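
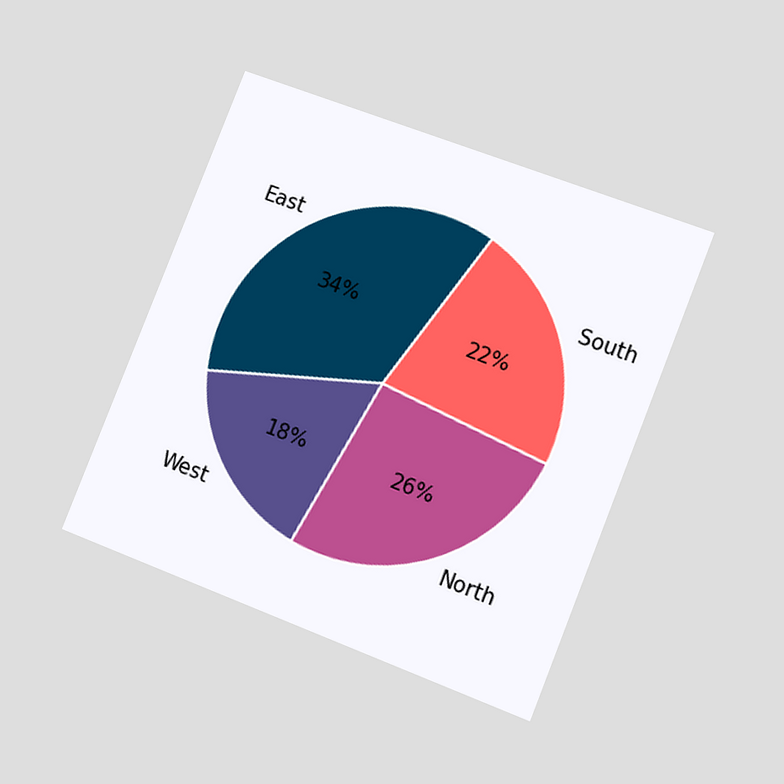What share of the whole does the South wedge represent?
The chart is tilted about 21° clockwise and viewed at a slight angle. The South slice takes up 22% of the pie.

22%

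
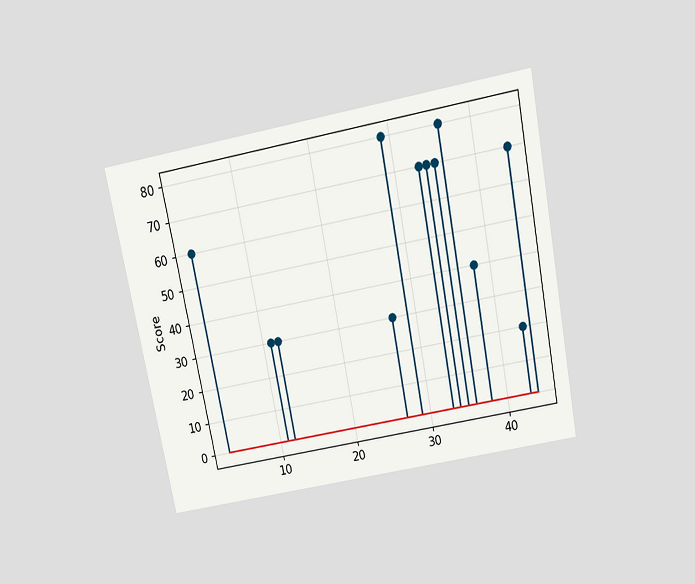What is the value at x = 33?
70

The chart is tilted about 11° counter-clockwise and viewed slightly from above. The stem at x=33 reaches 70.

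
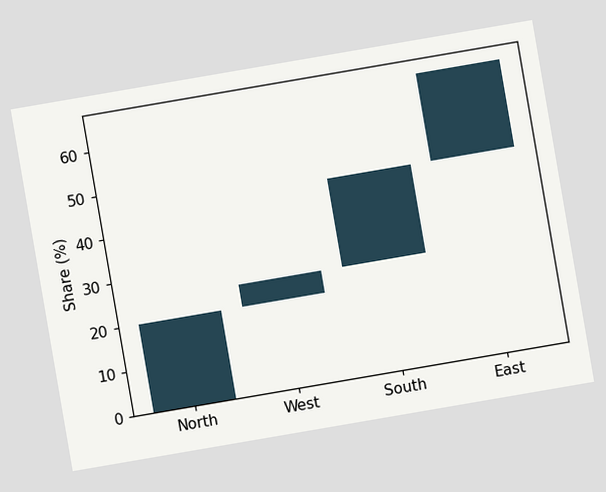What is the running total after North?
The chart is tilted about 10° counter-clockwise. After North the running total reaches 20%.

20%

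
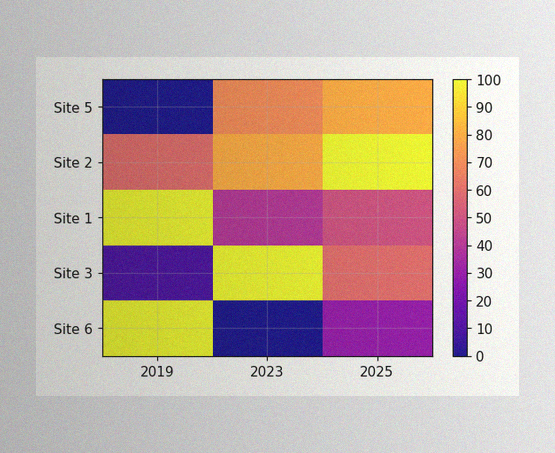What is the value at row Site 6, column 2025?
30

The image has some photo noise and uneven lighting. Matching cell (Site 6, 2025) against the colorbar gives 30.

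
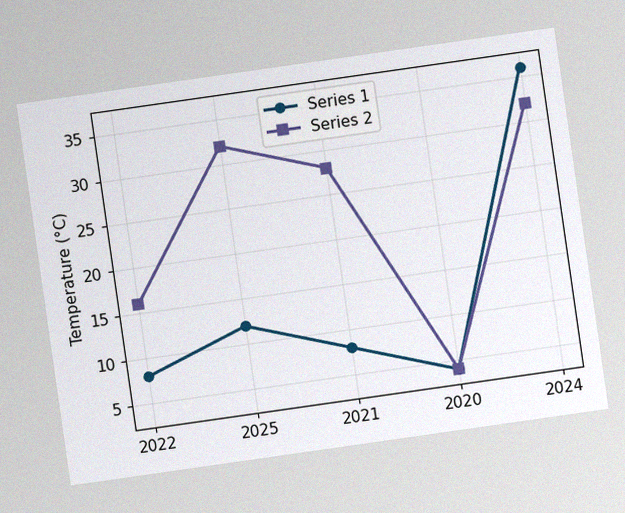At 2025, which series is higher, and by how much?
The chart is tilted about 8° counter-clockwise, with some photo noise. At 2025, Series 2 sits above the other line by 20°C.

Series 2, by 20°C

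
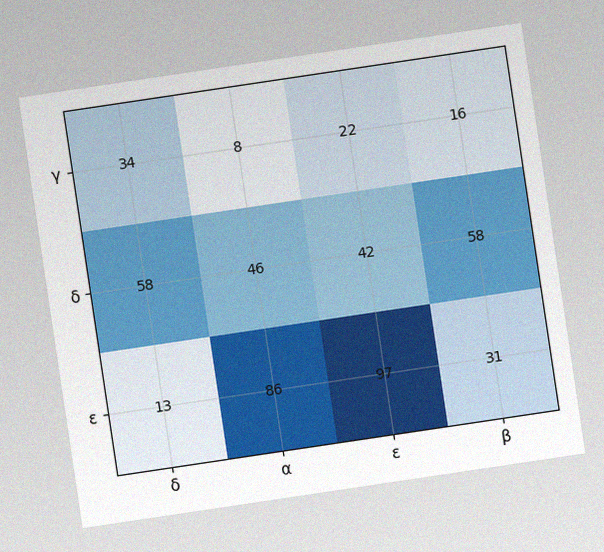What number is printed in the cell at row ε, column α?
The chart is tilted about 8° counter-clockwise, with some photo noise. The (ε, α) cell reads 86.

86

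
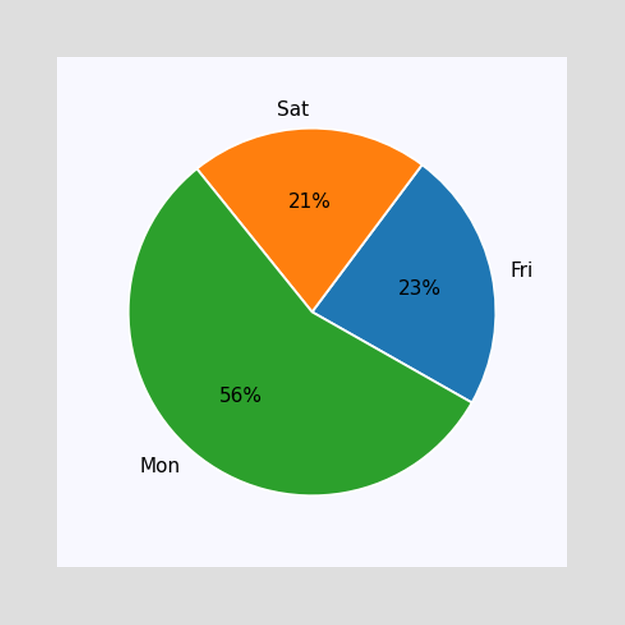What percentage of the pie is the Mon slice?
56%

The Mon slice takes up 56% of the pie.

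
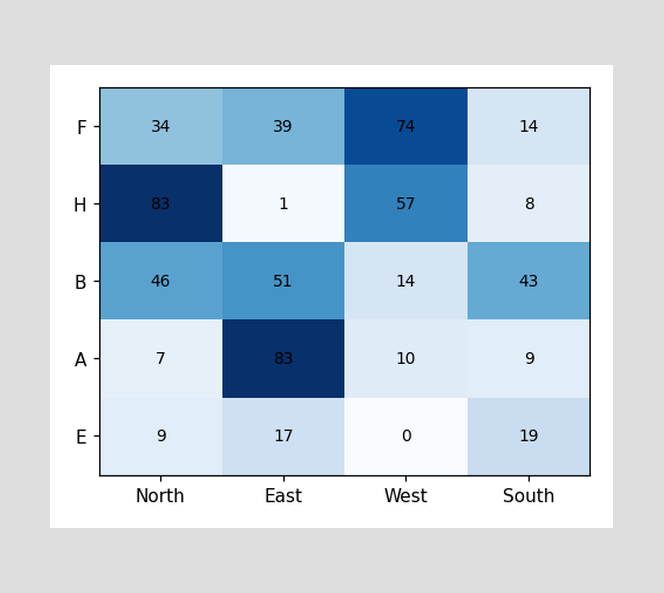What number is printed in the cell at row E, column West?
The (E, West) cell reads 0.

0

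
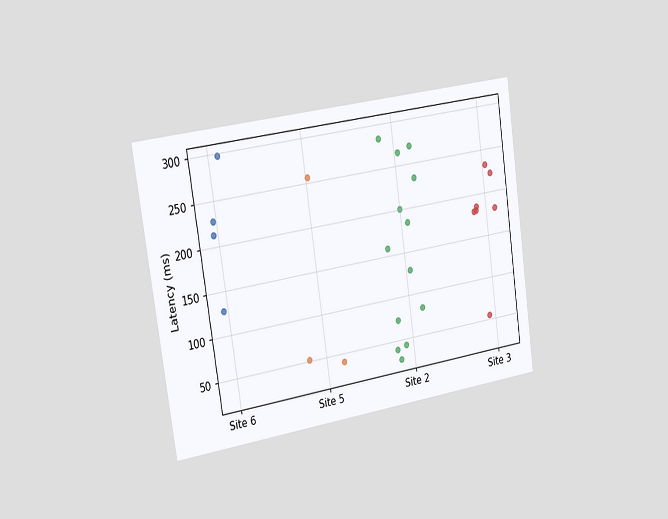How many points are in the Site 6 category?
The chart is tilted about 8° counter-clockwise and viewed slightly from the left. Counting the markers in the Site 6 column gives 4.

4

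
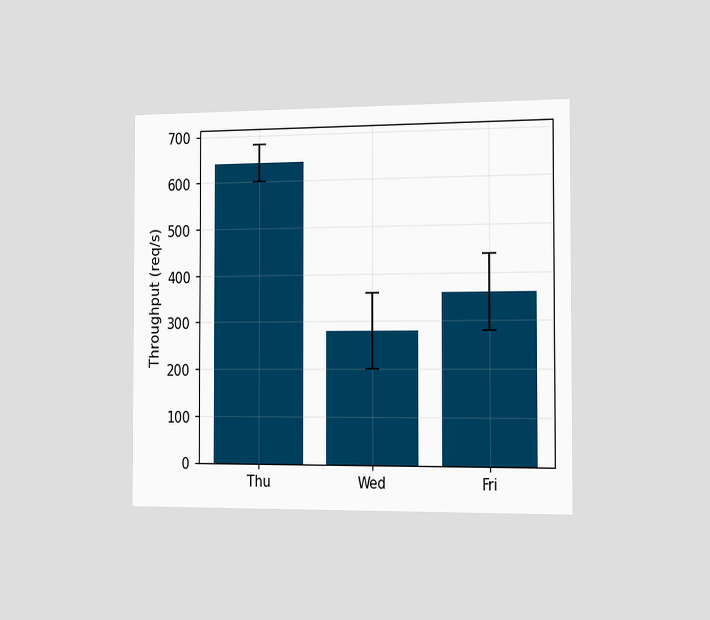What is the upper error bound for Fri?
440req/s

The chart is viewed slightly from the right. The Fri bar's upper whisker reaches 440req/s.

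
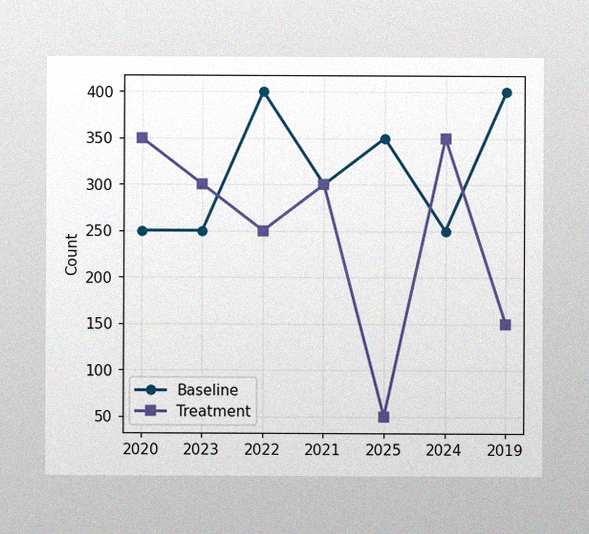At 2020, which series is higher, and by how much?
Treatment, by 100

The image has some photo noise and uneven lighting. At 2020, Treatment sits above the other line by 100.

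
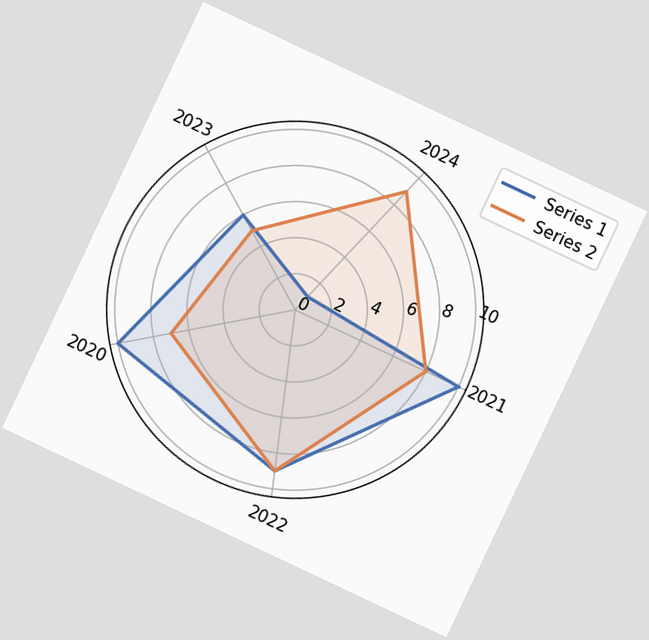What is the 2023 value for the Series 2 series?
The chart is tilted about 25° clockwise. On the 2023 axis, Series 2 reaches 5.

5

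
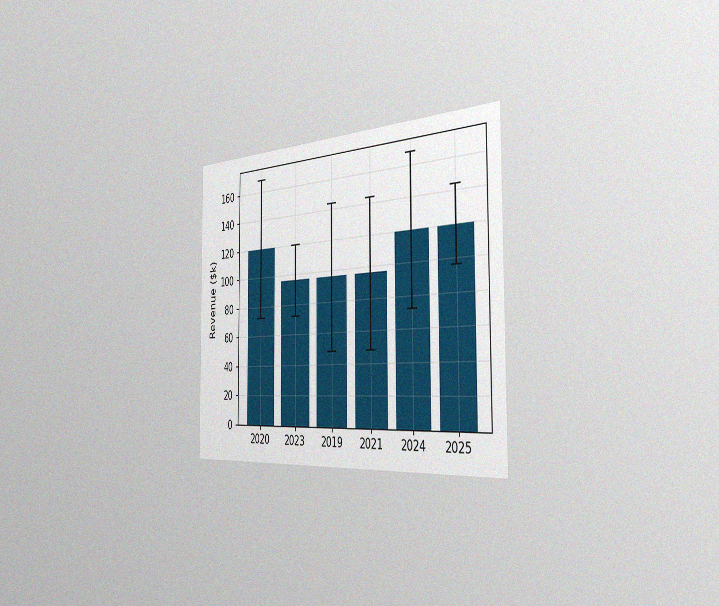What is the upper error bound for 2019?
$144k

The chart is viewed slightly from the right, with some photo noise. The 2019 bar's upper whisker reaches $144k.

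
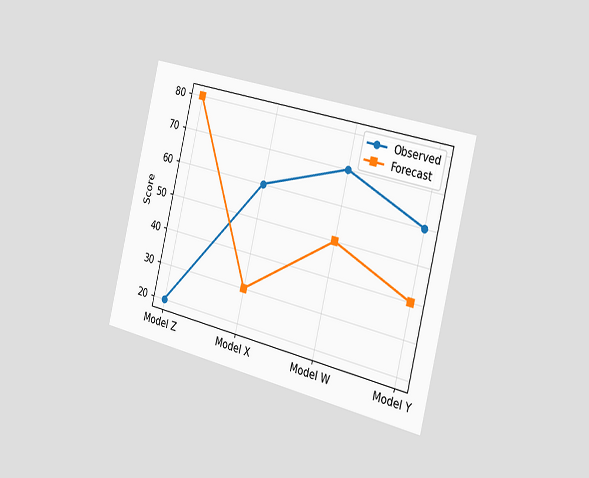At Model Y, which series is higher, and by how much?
Observed, by 20

The chart is tilted about 14° clockwise and viewed slightly from the right. At Model Y, Observed sits above the other line by 20.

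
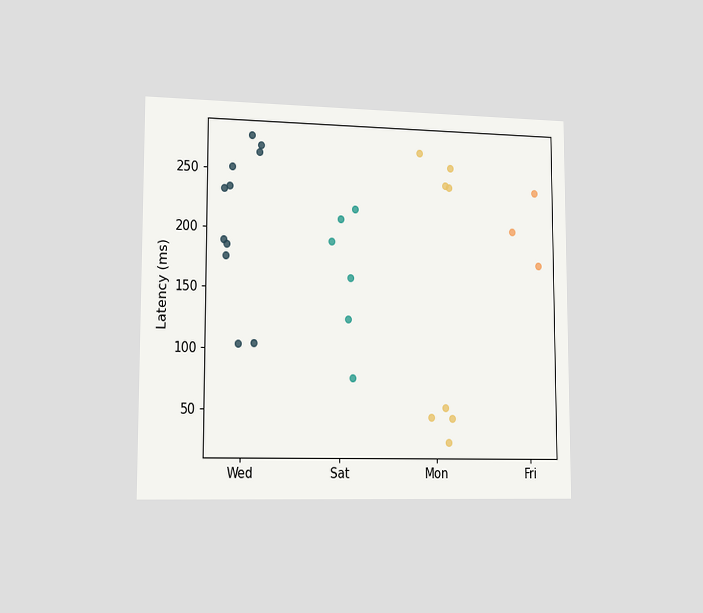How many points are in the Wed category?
The chart is viewed slightly from the left. Counting the markers in the Wed column gives 11.

11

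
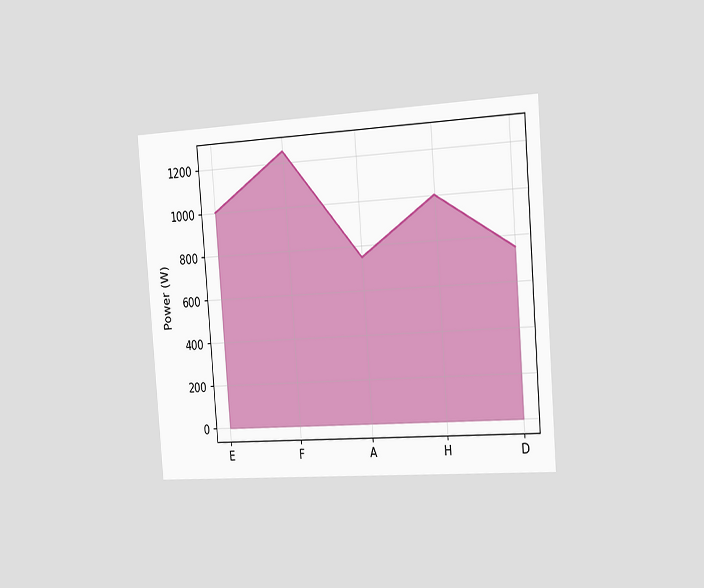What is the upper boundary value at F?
The chart is tilted about 4° counter-clockwise and viewed slightly from the right. At F the upper boundary is at 1250W.

1250W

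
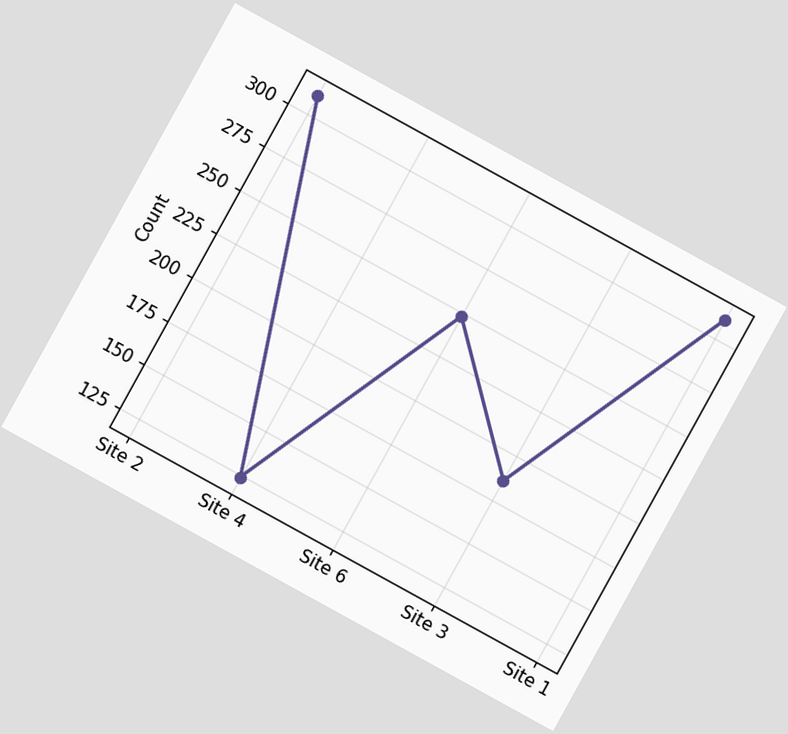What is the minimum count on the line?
The chart is tilted about 29° clockwise. The lowest point is at Site 4, and reading across to the y-axis gives 124.

124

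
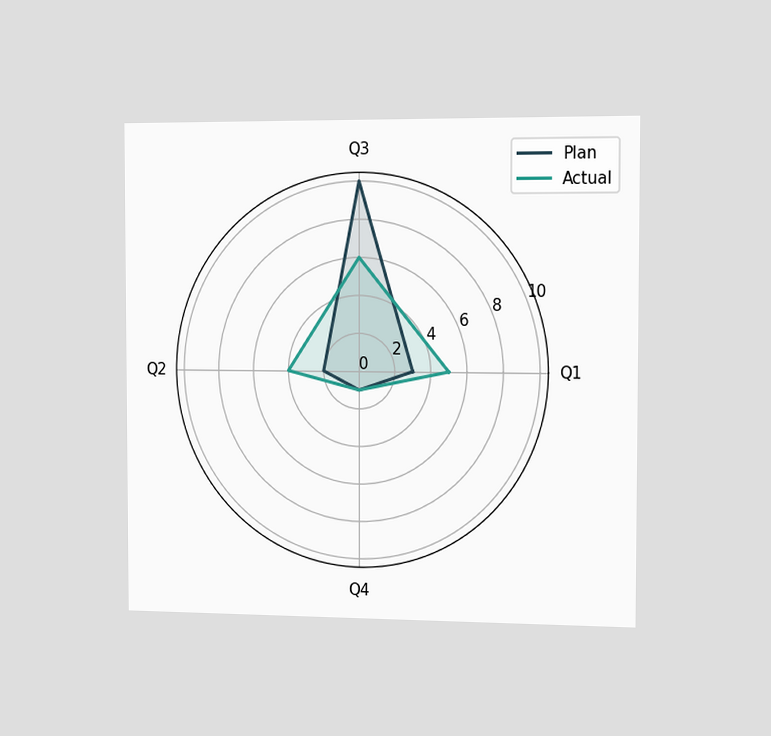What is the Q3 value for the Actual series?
The chart is viewed slightly from the right. On the Q3 axis, Actual reaches 6.

6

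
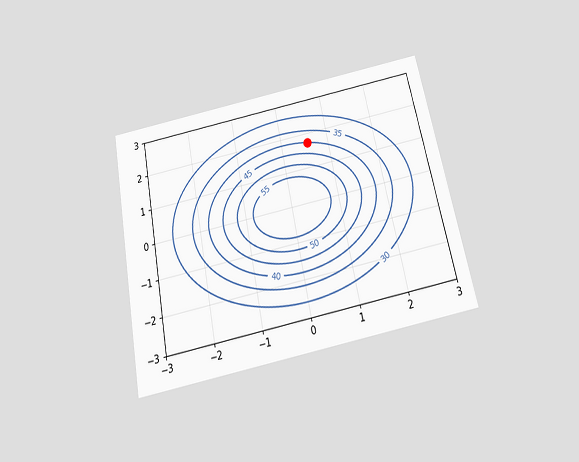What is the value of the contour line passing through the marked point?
40

The chart is tilted about 11° counter-clockwise and viewed slightly from below. The marked point sits on the contour labelled 40.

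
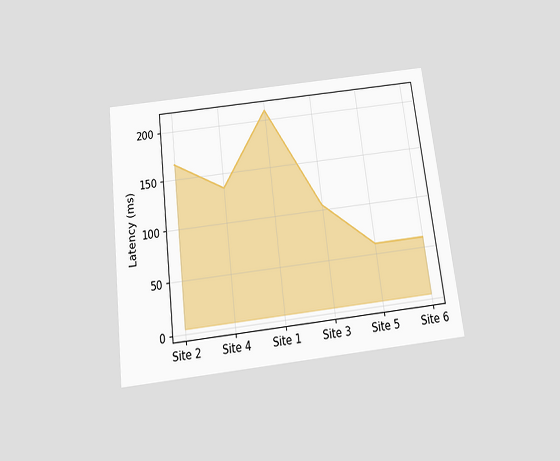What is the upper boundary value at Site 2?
The chart is tilted about 7° counter-clockwise and viewed slightly from below. At Site 2 the upper boundary is at 165ms.

165ms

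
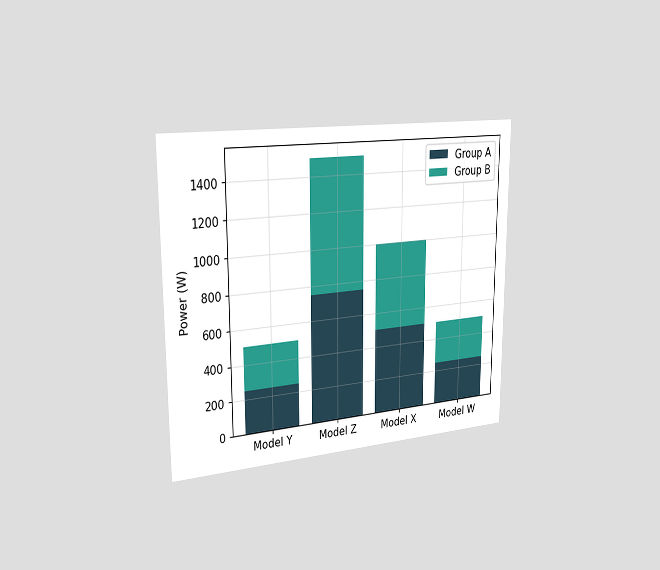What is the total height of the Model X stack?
1000W

The chart is viewed slightly from the left. The Model X stack's top reaches 1000W on the y-axis.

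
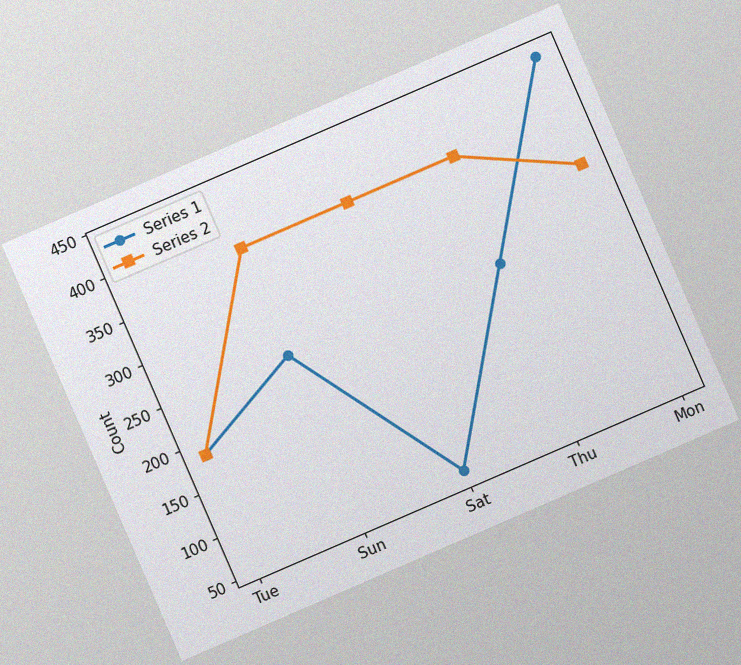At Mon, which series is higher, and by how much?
Series 1, by 124

The chart is tilted about 23° counter-clockwise, with some photo noise. At Mon, Series 1 sits above the other line by 124.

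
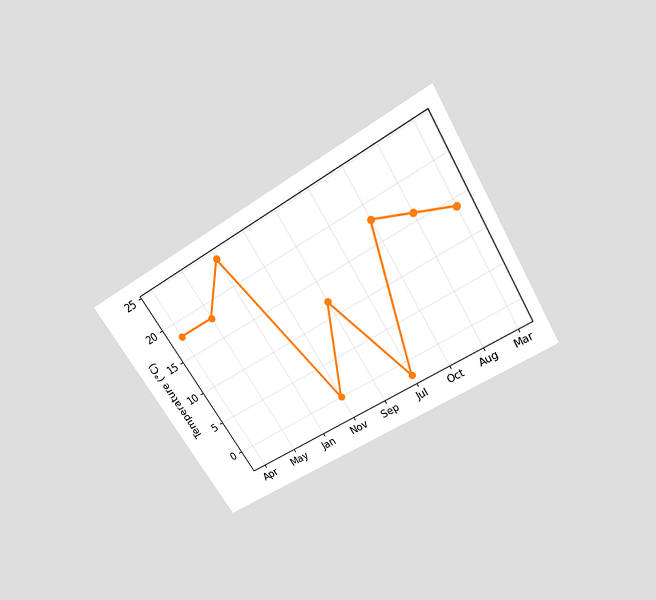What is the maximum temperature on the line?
24°C

The chart is tilted about 31° counter-clockwise and viewed slightly from above. The highest point is at Jan, and reading across to the y-axis gives 24°C.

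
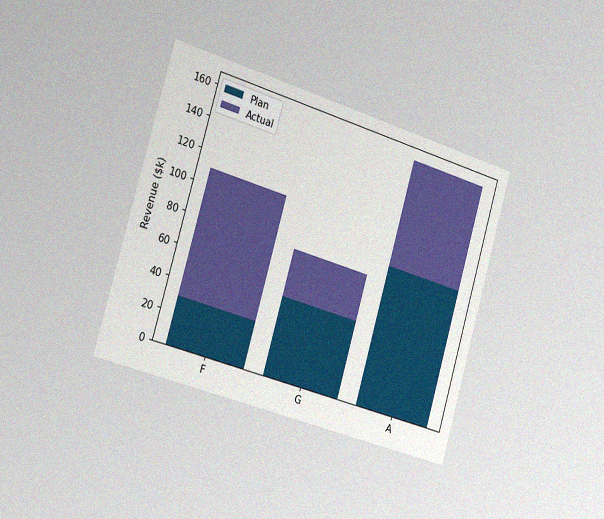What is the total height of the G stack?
$80k

The chart is tilted about 16° clockwise and viewed slightly from the left, with some photo noise. The G stack's top reaches $80k on the y-axis.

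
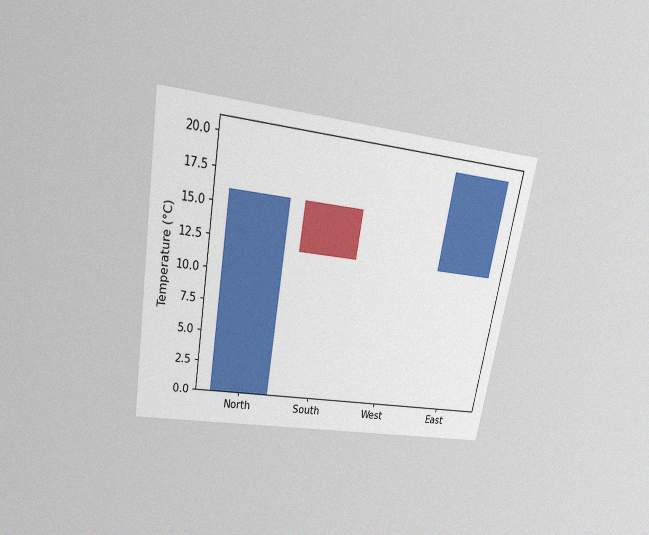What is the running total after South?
The chart is tilted about 10° clockwise and viewed slightly from above, with some photo noise. After South the running total reaches 12°C.

12°C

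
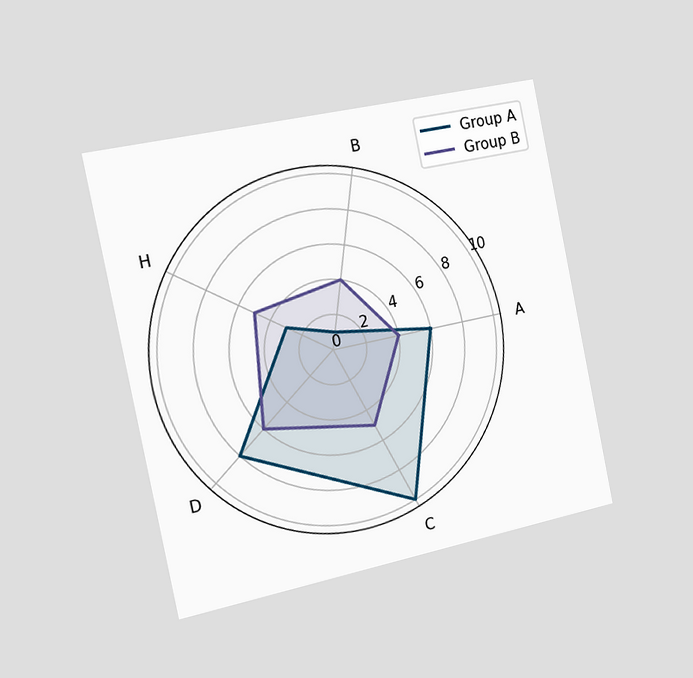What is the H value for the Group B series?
5

The chart is tilted about 12° counter-clockwise and viewed slightly from the left. On the H axis, Group B reaches 5.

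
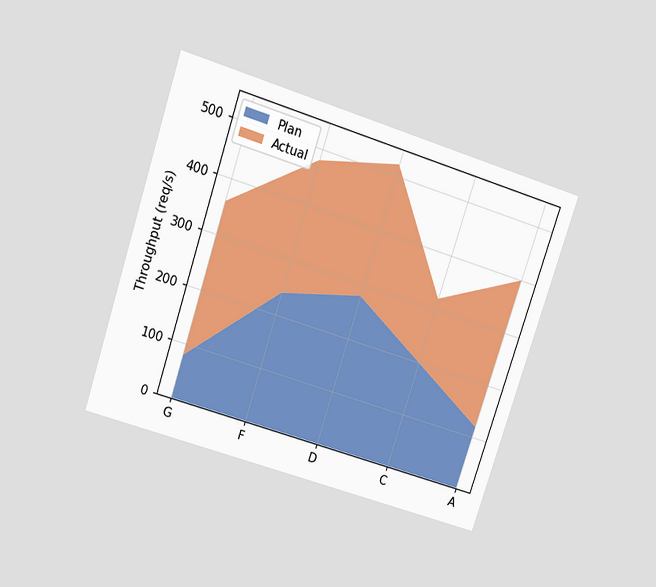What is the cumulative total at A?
The chart is tilted about 18° clockwise and viewed slightly from above. The stacked total at A reaches 400req/s.

400req/s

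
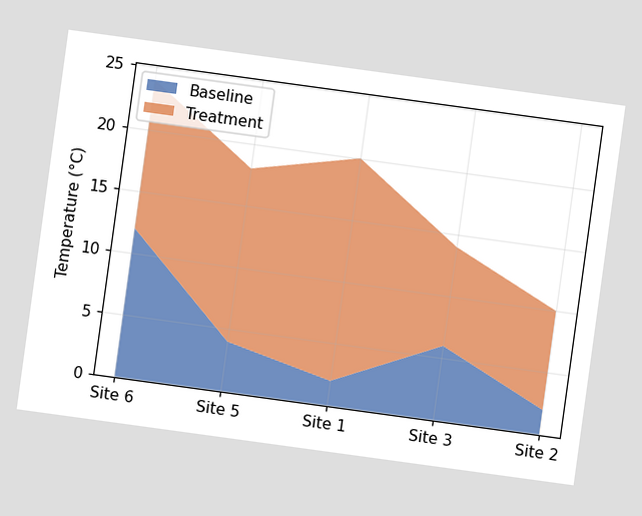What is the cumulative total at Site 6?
The chart is tilted about 8° clockwise. The stacked total at Site 6 reaches 24°C.

24°C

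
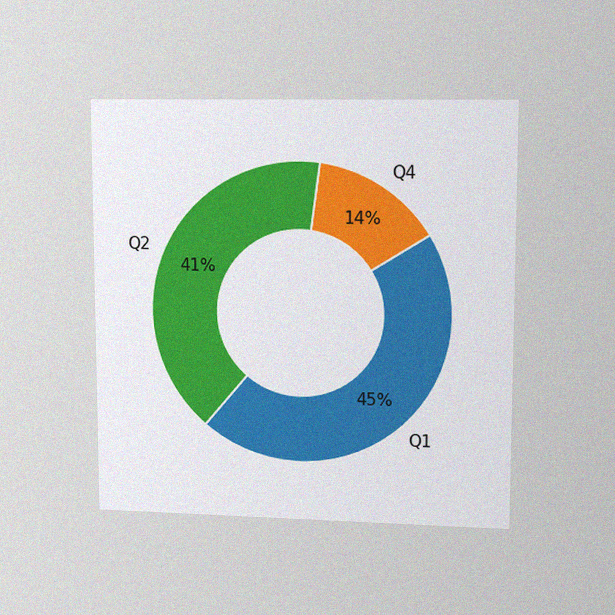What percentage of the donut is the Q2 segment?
The chart is viewed at a slight angle, with some photo noise. The Q2 segment takes up 41% of the ring.

41%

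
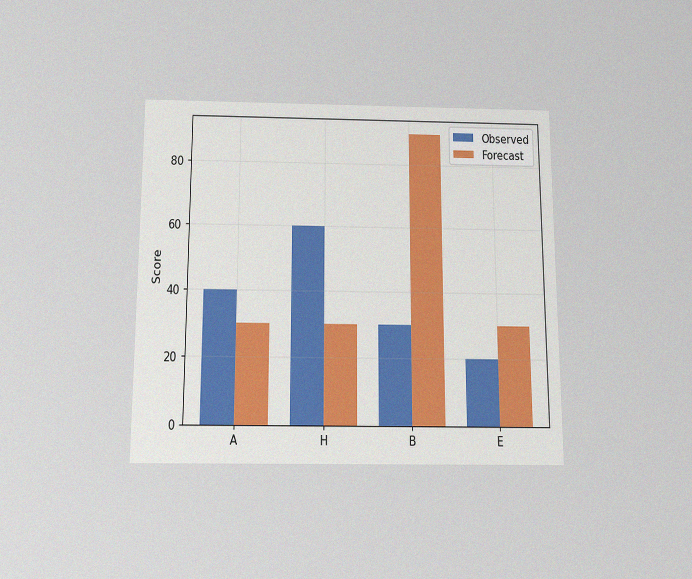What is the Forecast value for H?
30

The chart is viewed slightly from below, with some photo noise. The Forecast bar at H reaches 30 on the y-axis.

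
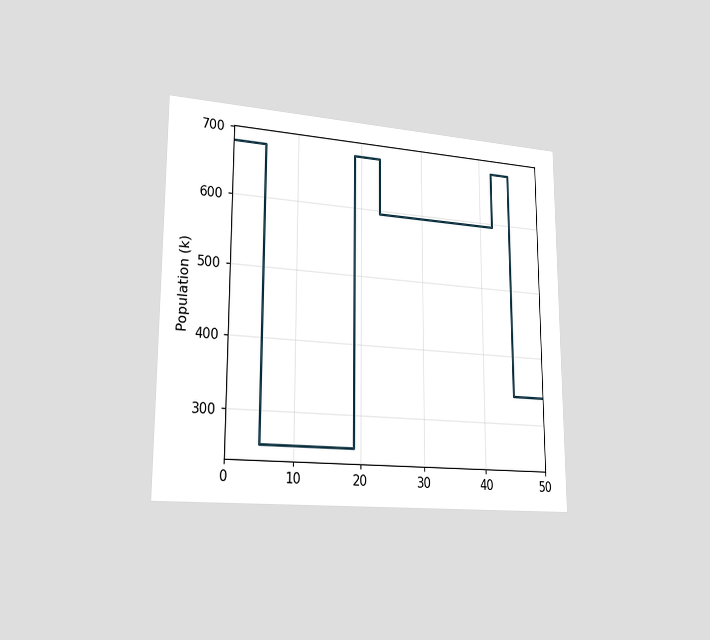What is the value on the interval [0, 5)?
680k

The chart is viewed slightly from the left. On [0, 5) the step sits at 680k.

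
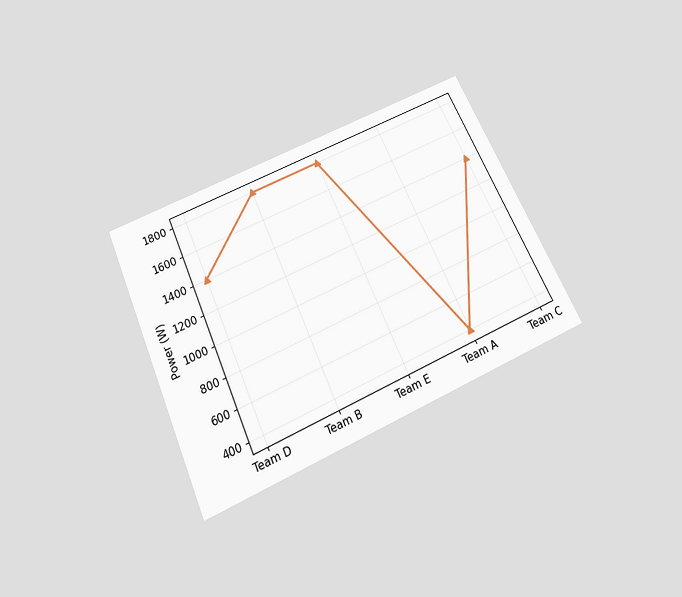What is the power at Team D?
The chart is tilted about 24° counter-clockwise and viewed slightly from below. At Team D, the line is at 1400W.

1400W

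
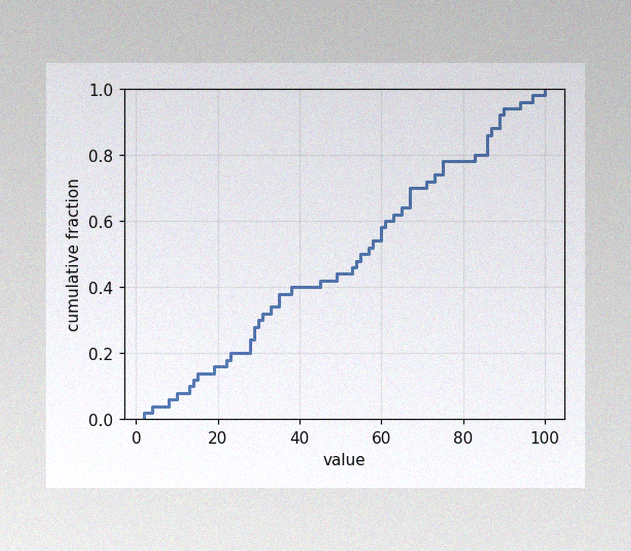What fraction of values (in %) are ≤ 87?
The image has some photo noise and uneven lighting. At x=87 the ECDF step is at 88%.

88%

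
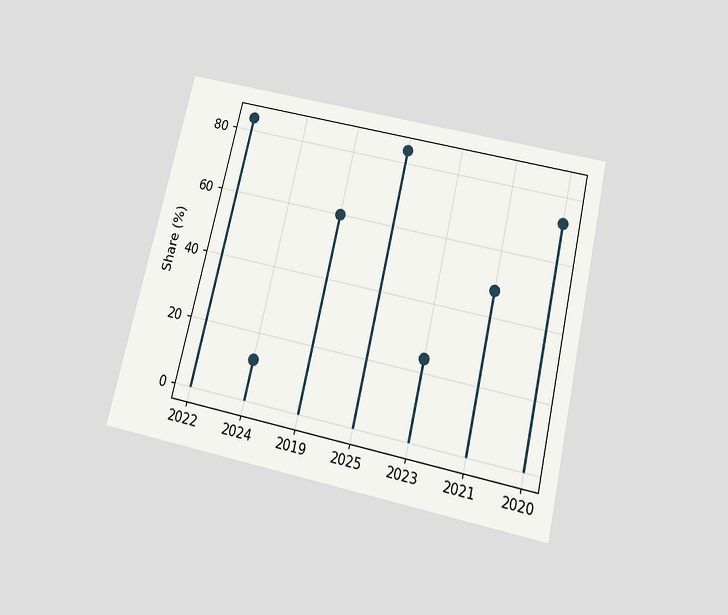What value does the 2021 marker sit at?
The chart is tilted about 13° clockwise and viewed slightly from below. The 2021 marker sits at 48%.

48%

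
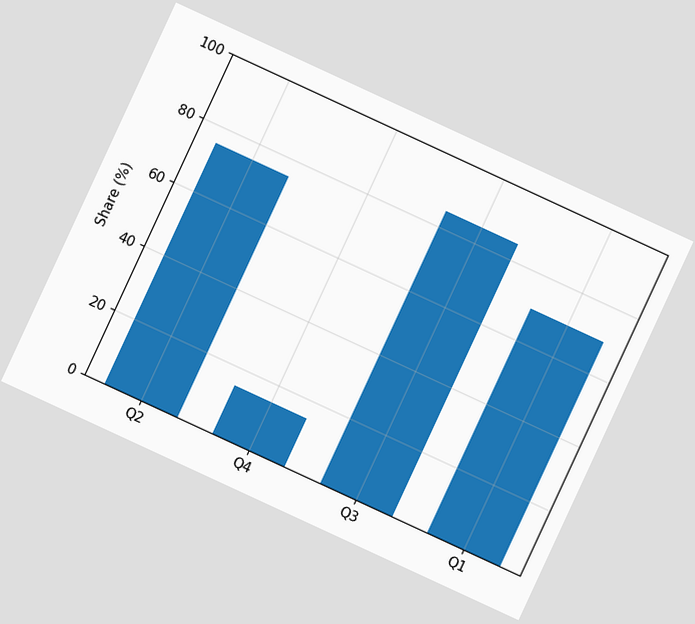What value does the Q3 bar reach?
85%

The chart is tilted about 25° clockwise. Reading along the chart's y-axis, the Q3 bar reaches 85%.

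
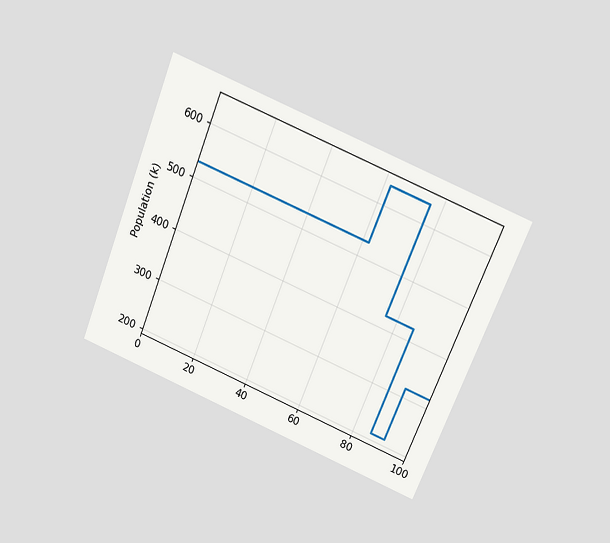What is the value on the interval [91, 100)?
318k

The chart is tilted about 22° clockwise and viewed slightly from above. On [91, 100) the step sits at 318k.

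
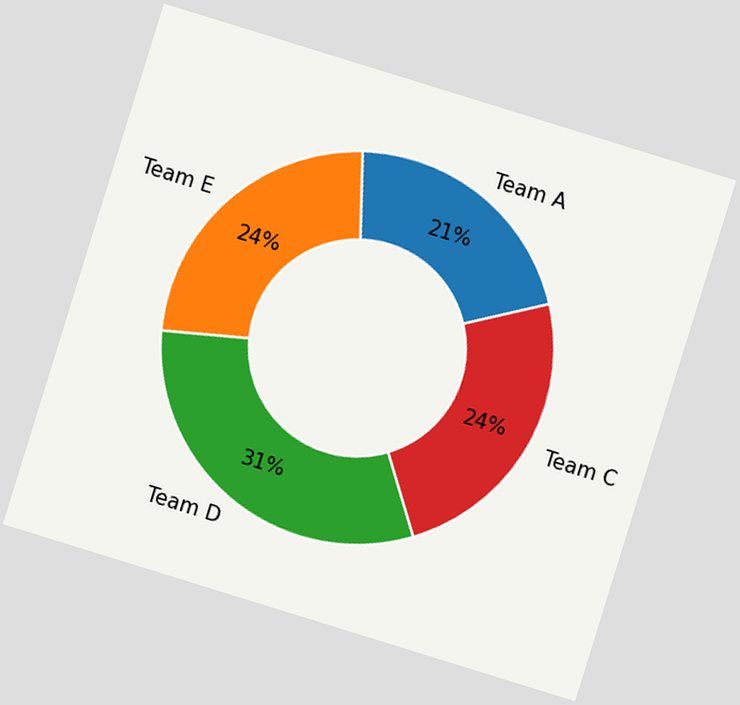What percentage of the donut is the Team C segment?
24%

The chart is tilted about 17° clockwise. The Team C segment takes up 24% of the ring.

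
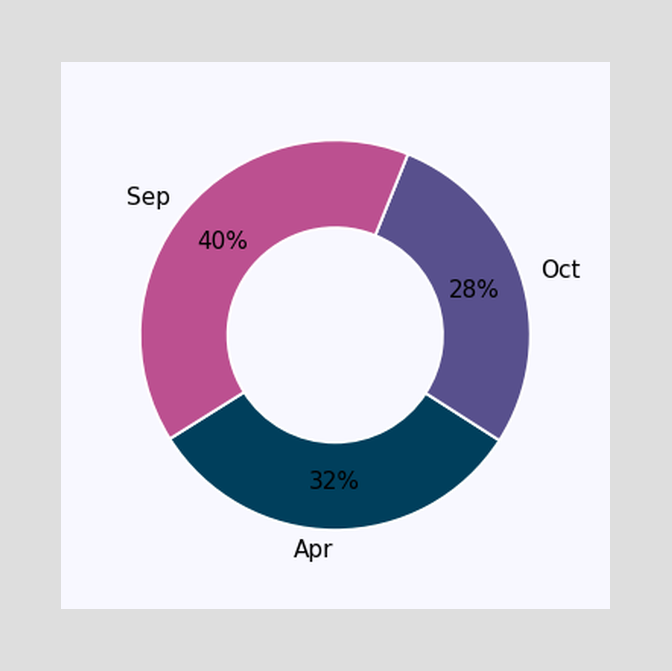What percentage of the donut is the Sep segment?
40%

The Sep segment takes up 40% of the ring.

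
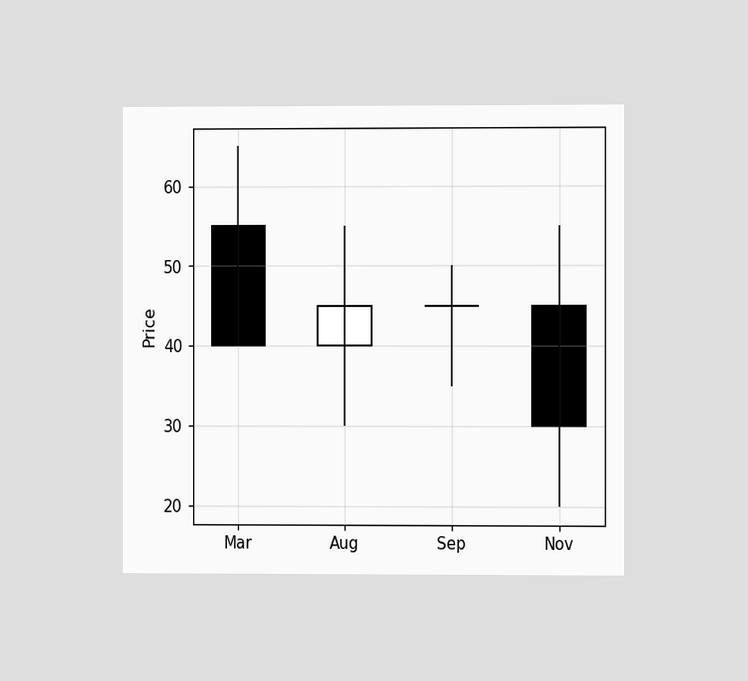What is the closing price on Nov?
30

The chart is viewed at a slight angle. The Nov candle closes at 30.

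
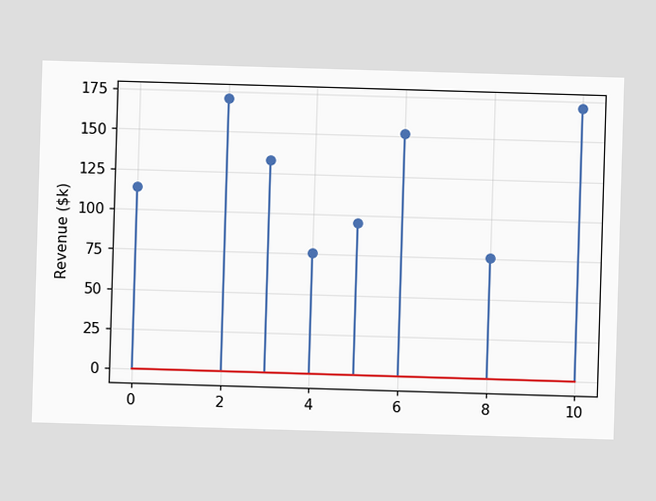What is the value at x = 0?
$114k

The stem at x=0 reaches $114k.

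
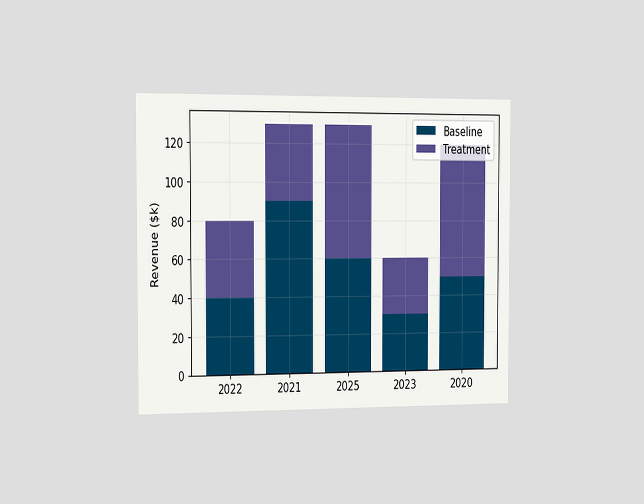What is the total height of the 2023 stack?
$60k

The chart is viewed slightly from the left. The 2023 stack's top reaches $60k on the y-axis.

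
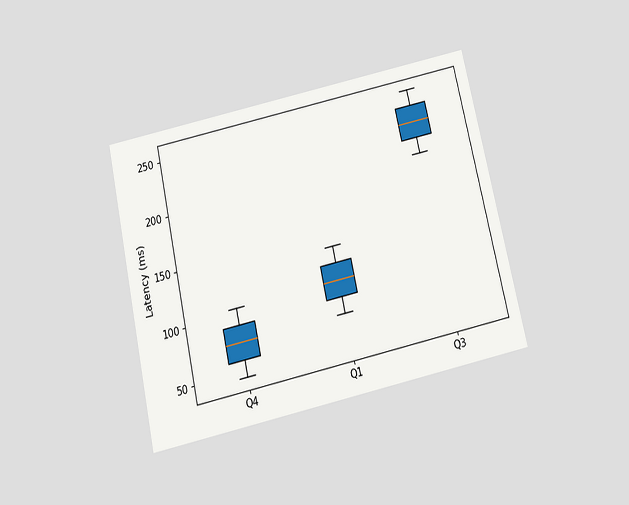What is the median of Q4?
The chart is tilted about 13° counter-clockwise and viewed slightly from below. The median line in the Q4 box sits at 75ms.

75ms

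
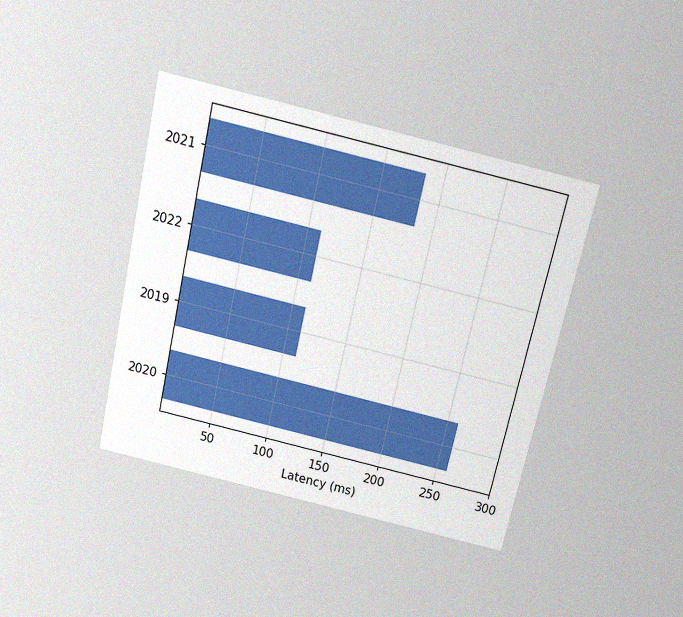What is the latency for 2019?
111ms

The chart is tilted about 13° clockwise and viewed slightly from above, with some photo noise. Reading along the chart's x-axis, the 2019 bar reaches 111ms.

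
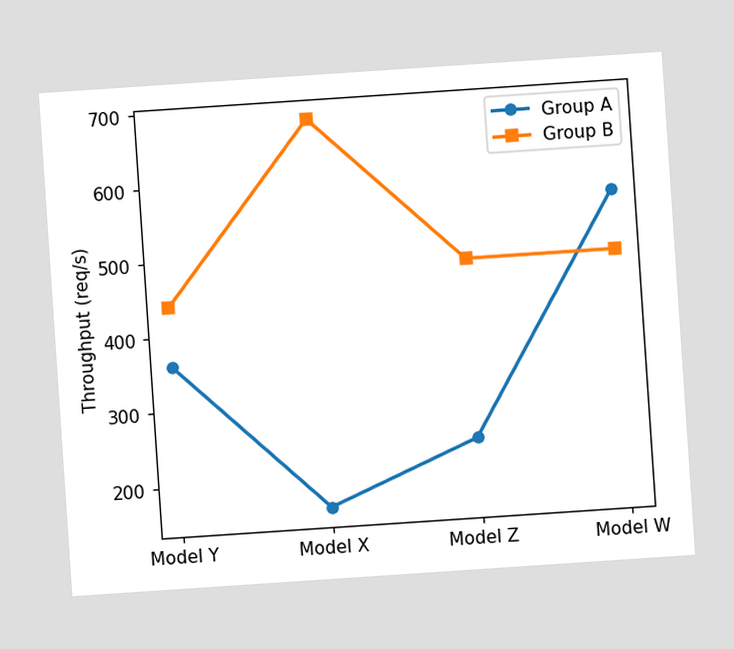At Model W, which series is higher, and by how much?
The chart is tilted about 4° counter-clockwise. At Model W, Group A sits above the other line by 80req/s.

Group A, by 80req/s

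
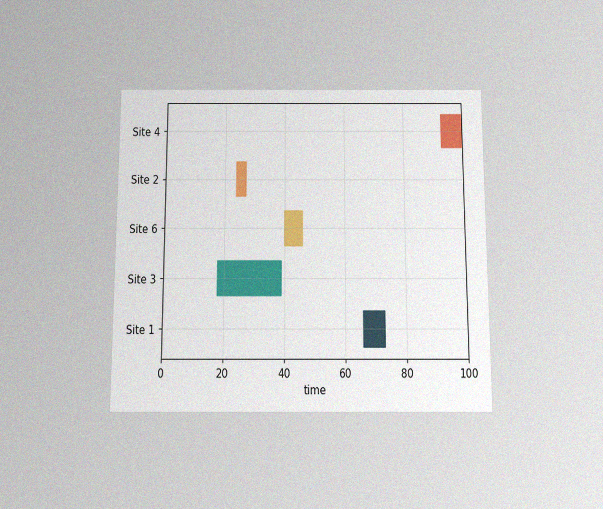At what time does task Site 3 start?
The chart is viewed slightly from below, with some photo noise. The Site 3 bar begins at t=18.

18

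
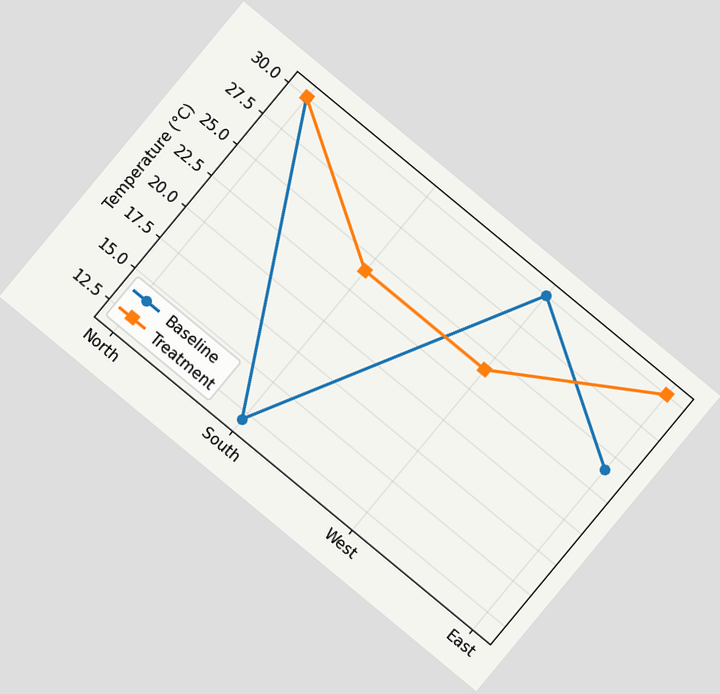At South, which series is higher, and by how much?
Treatment, by 12°C

The chart is tilted about 40° clockwise. At South, Treatment sits above the other line by 12°C.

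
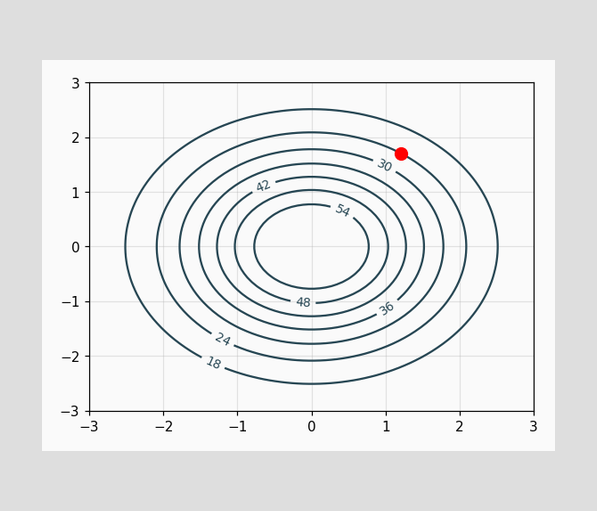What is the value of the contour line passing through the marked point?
24

The marked point sits on the contour labelled 24.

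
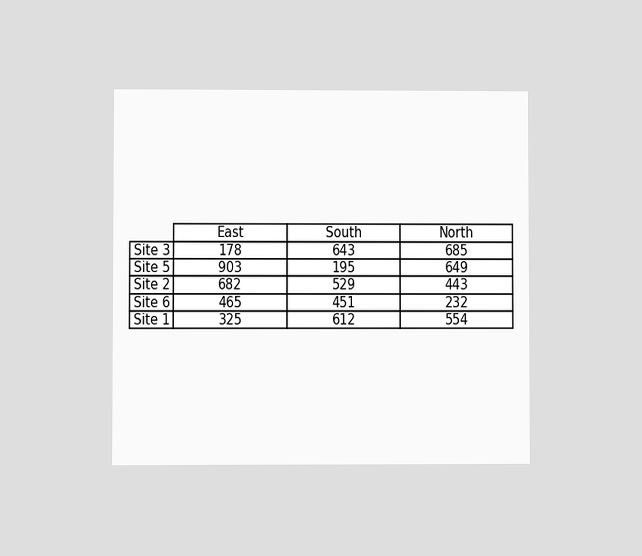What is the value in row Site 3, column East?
The chart is viewed at a slight angle. The (Site 3, East) cell reads 178.

178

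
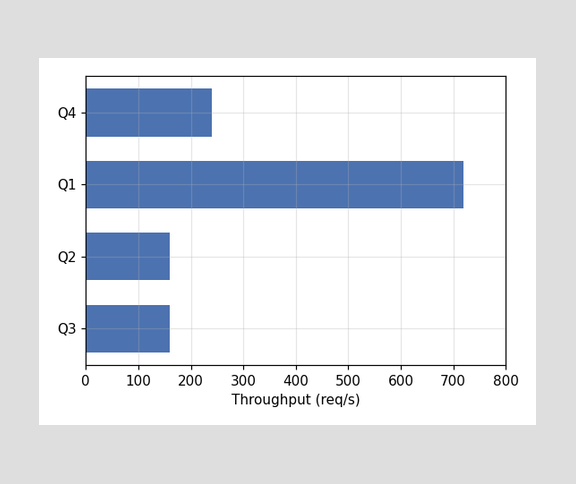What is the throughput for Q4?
240req/s

Reading along the chart's x-axis, the Q4 bar reaches 240req/s.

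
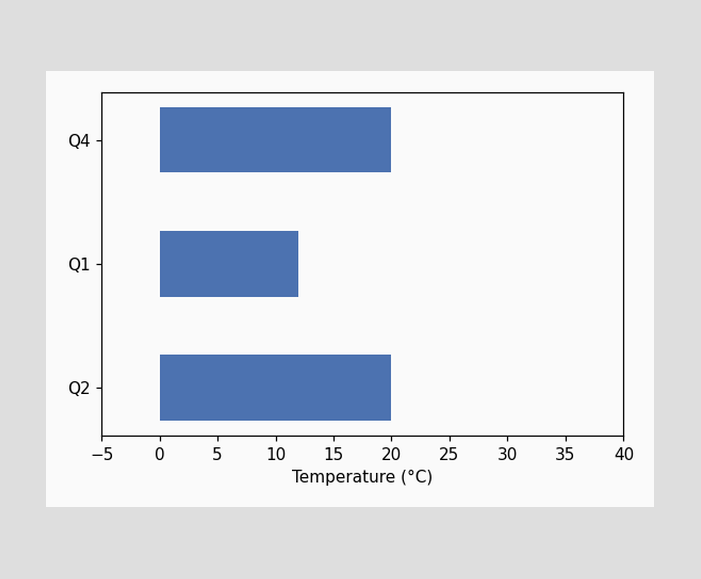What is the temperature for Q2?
20°C

Reading along the chart's x-axis, the Q2 bar reaches 20°C.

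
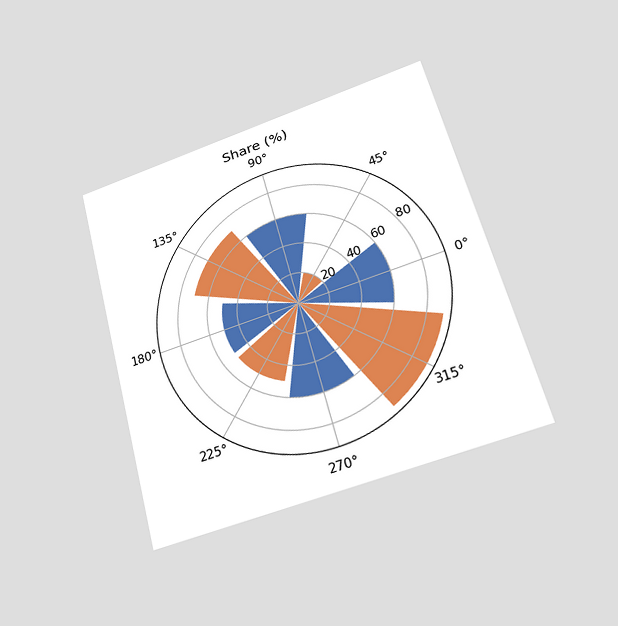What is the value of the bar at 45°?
20%

The chart is tilted about 15° counter-clockwise and viewed at a slight angle. The bar at 45° reaches 20% on the radial axis.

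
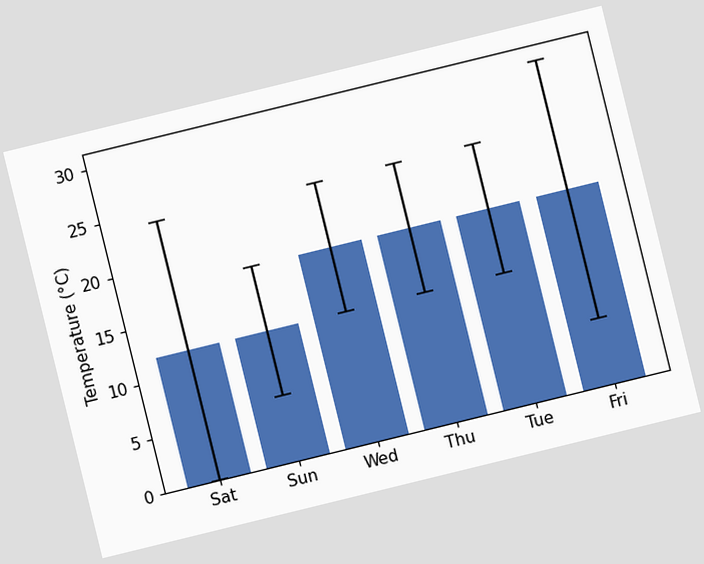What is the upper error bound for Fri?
30°C

The chart is tilted about 14° counter-clockwise. The Fri bar's upper whisker reaches 30°C.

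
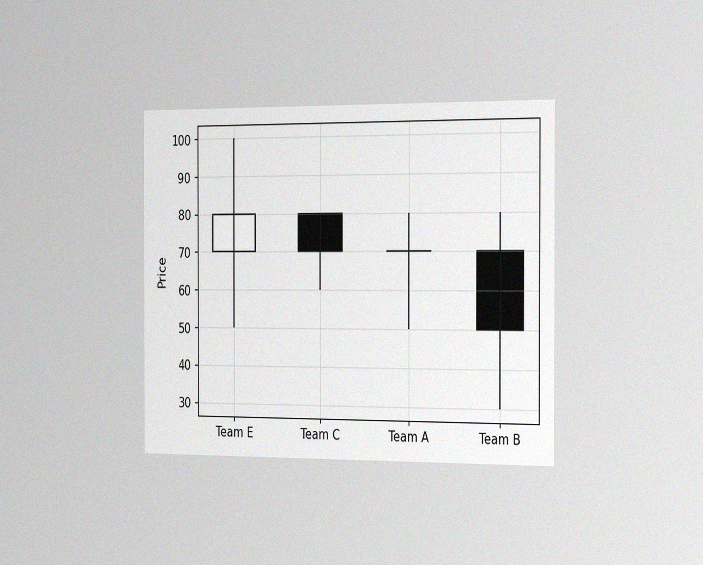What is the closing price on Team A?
70

The chart is viewed slightly from the right, with some photo noise. The Team A candle closes at 70.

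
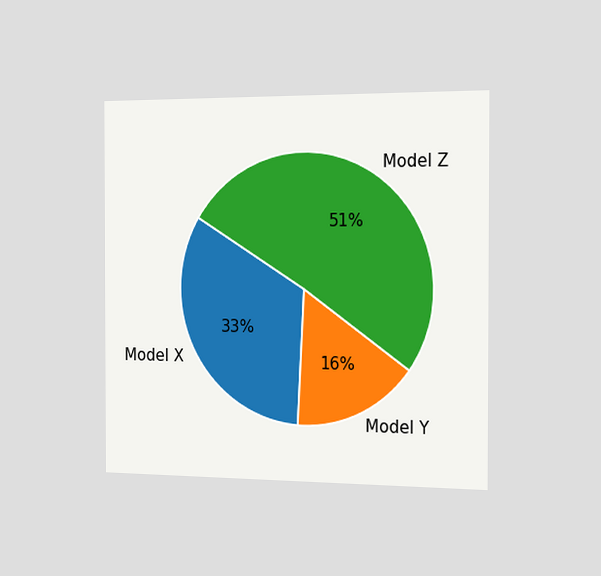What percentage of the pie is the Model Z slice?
51%

The chart is viewed slightly from the right. The Model Z slice takes up 51% of the pie.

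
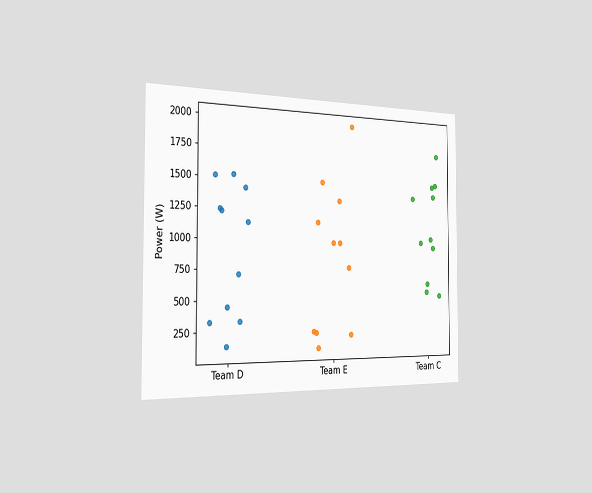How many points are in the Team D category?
The chart is viewed slightly from the left. Counting the markers in the Team D column gives 11.

11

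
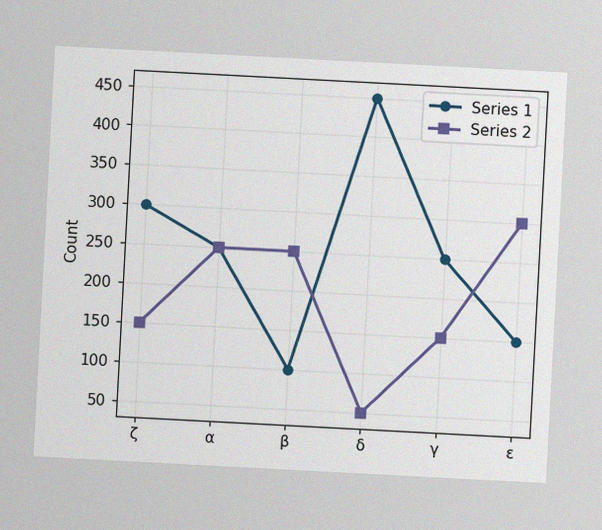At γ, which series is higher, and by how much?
Series 1, by 100

The chart is tilted about 3° clockwise, with some photo noise. At γ, Series 1 sits above the other line by 100.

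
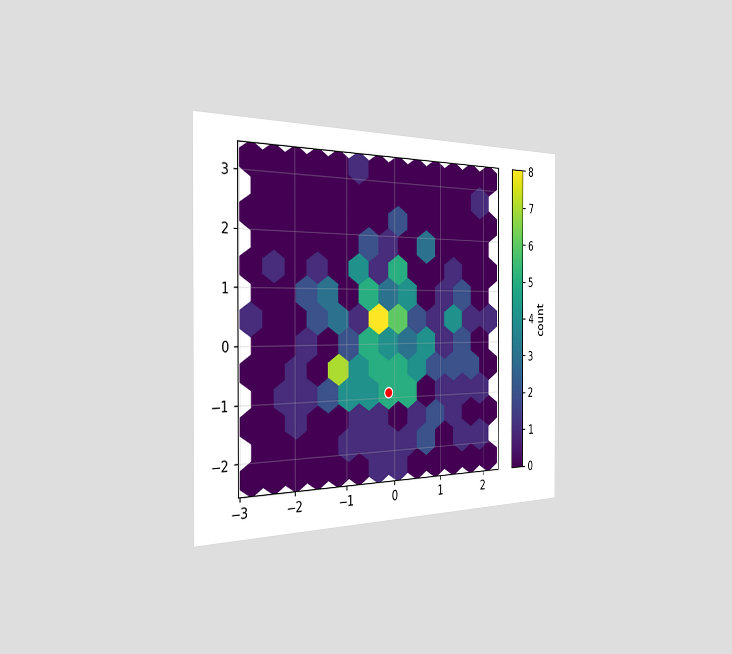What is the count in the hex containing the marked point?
5

The chart is viewed slightly from the left. The marked hex reads 5 on the colorbar.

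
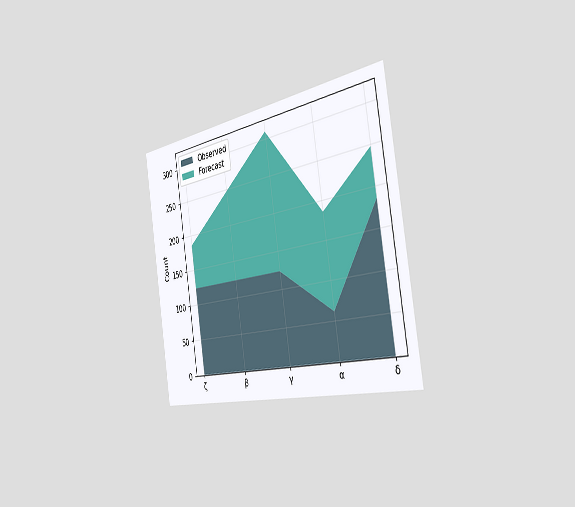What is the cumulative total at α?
186

The chart is tilted about 9° counter-clockwise and viewed slightly from the right. The stacked total at α reaches 186.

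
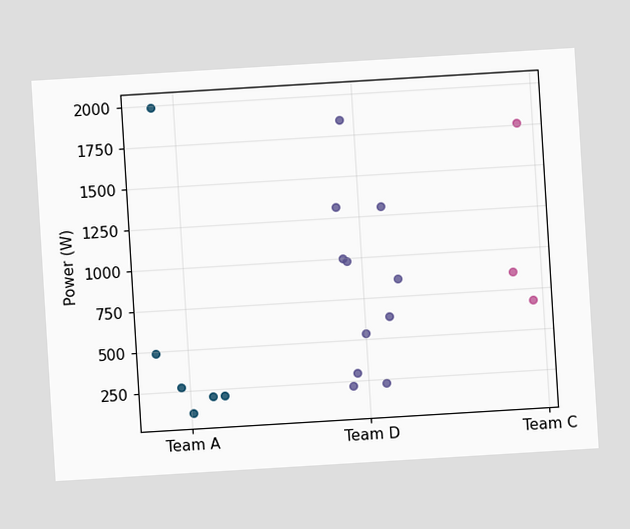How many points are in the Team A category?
6

The chart is tilted about 3° counter-clockwise. Counting the markers in the Team A column gives 6.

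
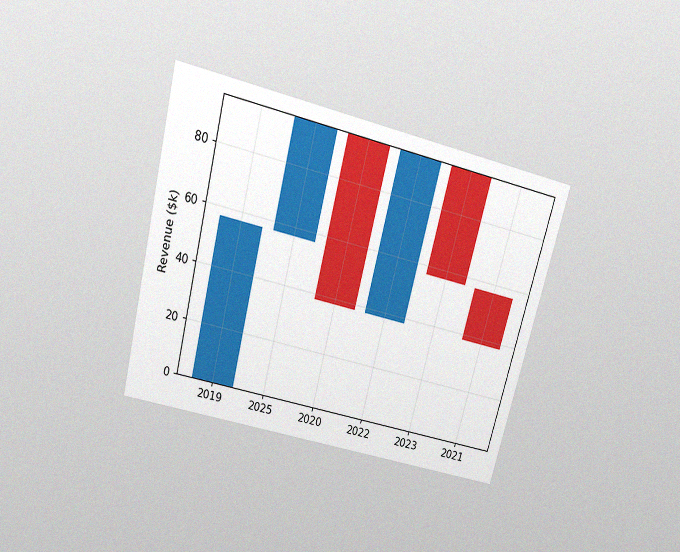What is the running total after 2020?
$38k

The chart is tilted about 14° clockwise and viewed slightly from above, with some photo noise. After 2020 the running total reaches $38k.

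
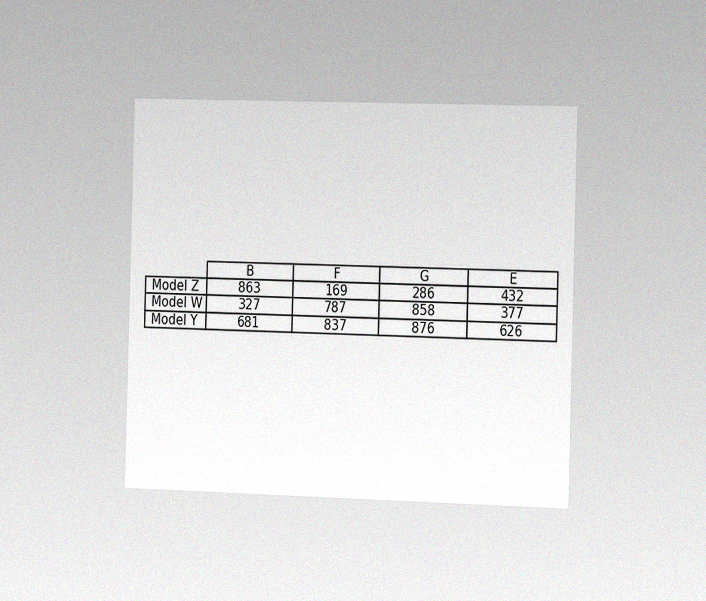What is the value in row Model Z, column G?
The chart is viewed slightly from the right, with some photo noise. The (Model Z, G) cell reads 286.

286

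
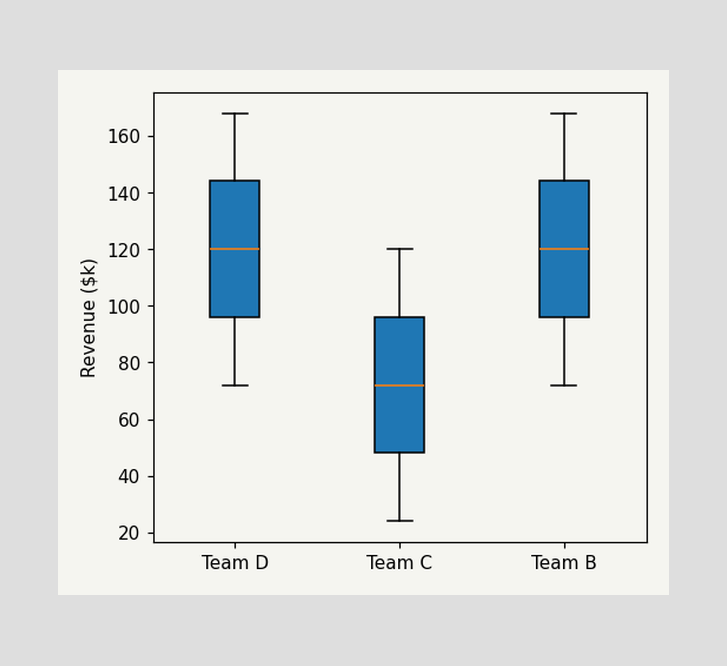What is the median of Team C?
The median line in the Team C box sits at $72k.

$72k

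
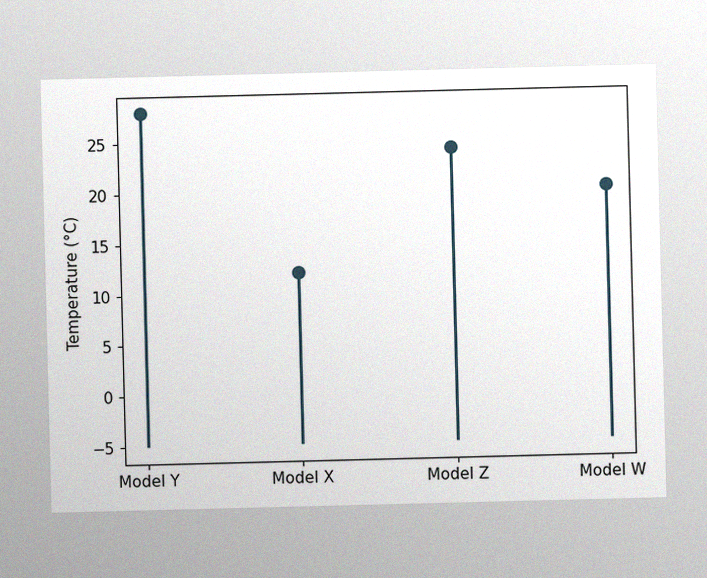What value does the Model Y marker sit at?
28°C

The image has some photo noise and uneven lighting. The Model Y marker sits at 28°C.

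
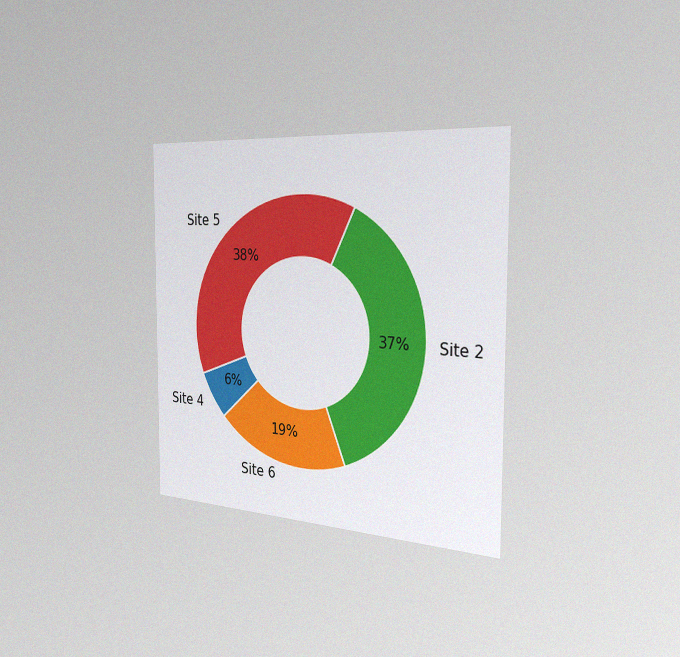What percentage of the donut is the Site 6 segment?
19%

The chart is viewed slightly from the right, with some photo noise. The Site 6 segment takes up 19% of the ring.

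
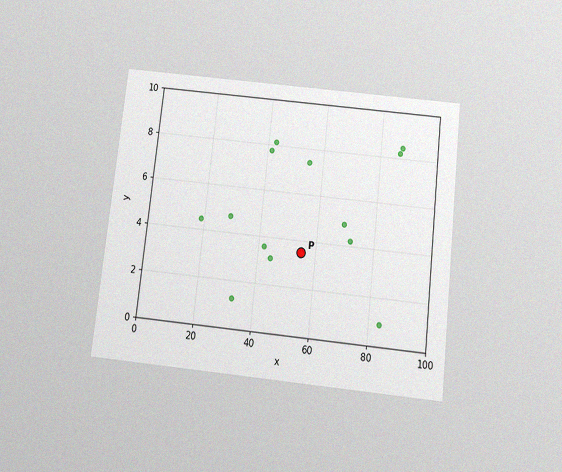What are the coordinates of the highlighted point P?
The chart is tilted about 6° clockwise and viewed slightly from below, with some photo noise. Following the gridlines from P to each axis, P sits at (55, 3.5).

(55, 3.5)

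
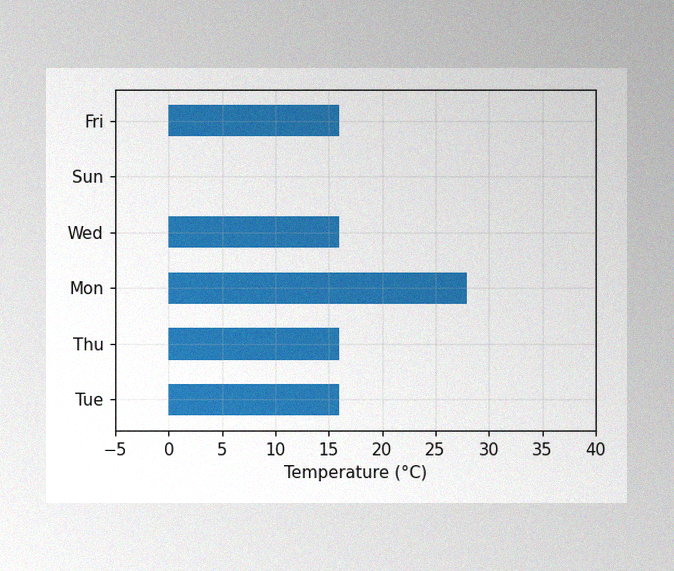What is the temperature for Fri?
16°C

The image has some photo noise and uneven lighting. Reading along the chart's x-axis, the Fri bar reaches 16°C.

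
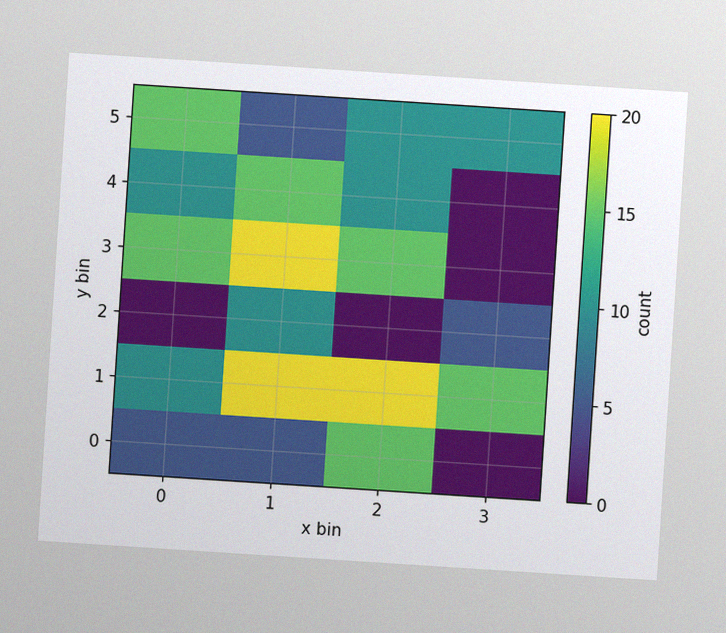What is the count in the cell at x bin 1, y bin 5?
5

The chart is tilted about 4° clockwise, with some photo noise. Matching the cell (1, 5) against the colorbar gives 5.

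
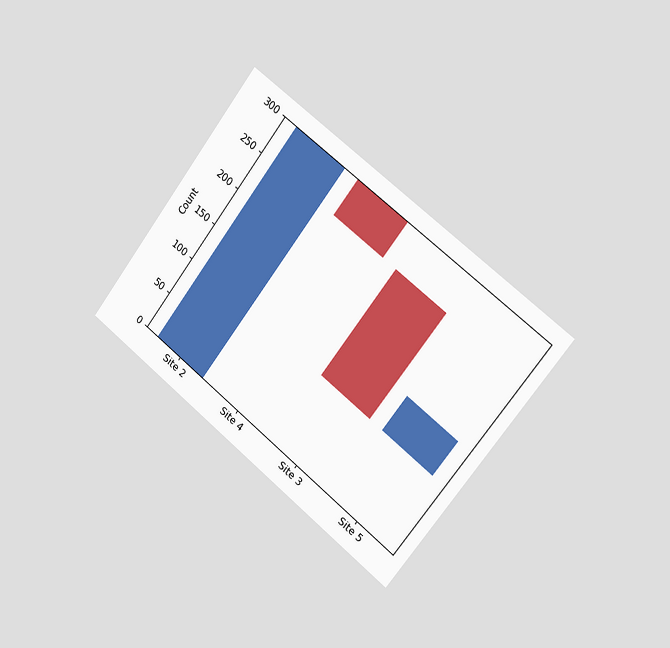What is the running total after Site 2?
300

The chart is tilted about 37° clockwise and viewed slightly from the right. After Site 2 the running total reaches 300.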